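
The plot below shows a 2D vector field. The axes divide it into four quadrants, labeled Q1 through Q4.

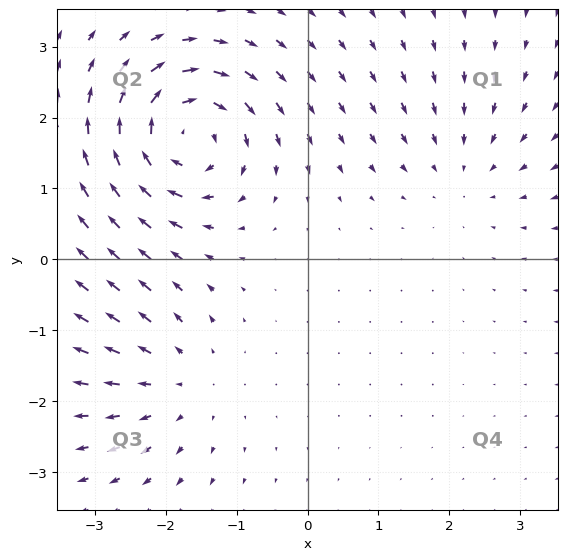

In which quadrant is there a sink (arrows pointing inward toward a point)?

The sink sits at approximately (2.2, 1.2), which lies in quadrant Q1. The divergence there is about -2, negative as expected for a sink.

Q1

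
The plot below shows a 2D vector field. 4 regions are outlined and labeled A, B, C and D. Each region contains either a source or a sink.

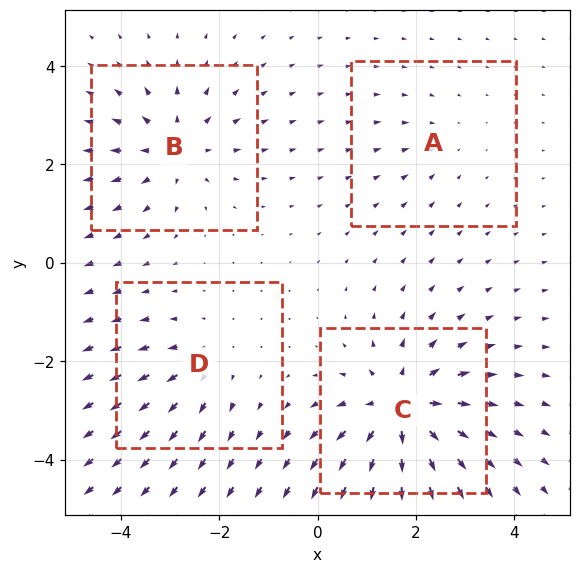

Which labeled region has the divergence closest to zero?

A

Divergence at each region's feature centre — A: about -2, B: about +5, C: about +7, D: about +3. Region A is closest to zero.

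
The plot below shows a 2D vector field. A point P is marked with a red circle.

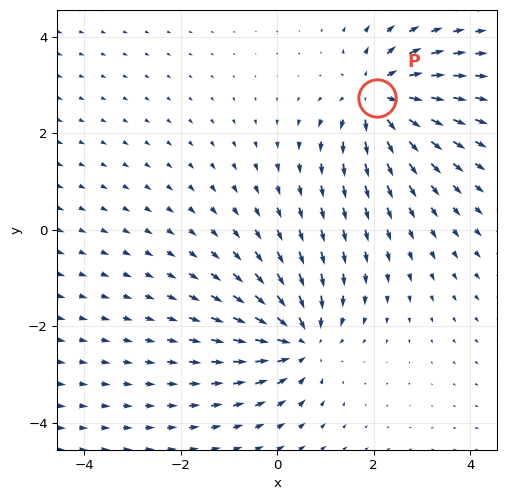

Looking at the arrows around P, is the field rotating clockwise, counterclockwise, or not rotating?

Near P at (2.1, 2.7) the arrows show no circulation. The curl there is ≈0.

not rotating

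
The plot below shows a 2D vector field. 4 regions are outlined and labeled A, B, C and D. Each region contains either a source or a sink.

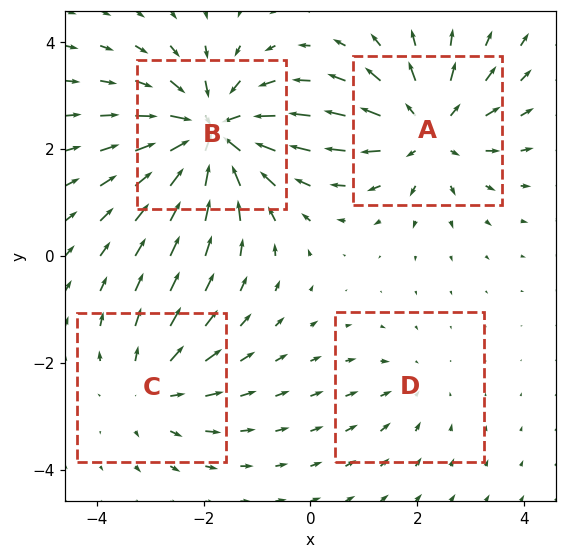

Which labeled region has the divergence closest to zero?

D

Divergence at each region's feature centre — A: about +5, B: about -7, C: about +3, D: about -2. Region D is closest to zero.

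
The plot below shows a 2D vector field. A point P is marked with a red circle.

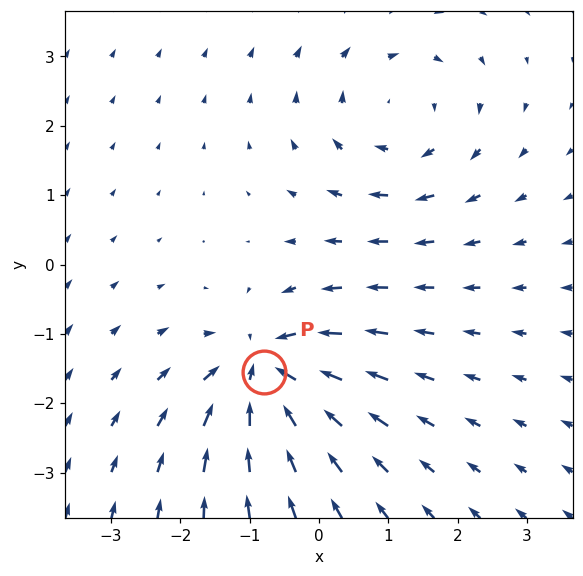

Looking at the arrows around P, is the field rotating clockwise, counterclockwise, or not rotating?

not rotating

Near P at (-0.8, -1.5) the arrows show no circulation. The curl there is ≈0.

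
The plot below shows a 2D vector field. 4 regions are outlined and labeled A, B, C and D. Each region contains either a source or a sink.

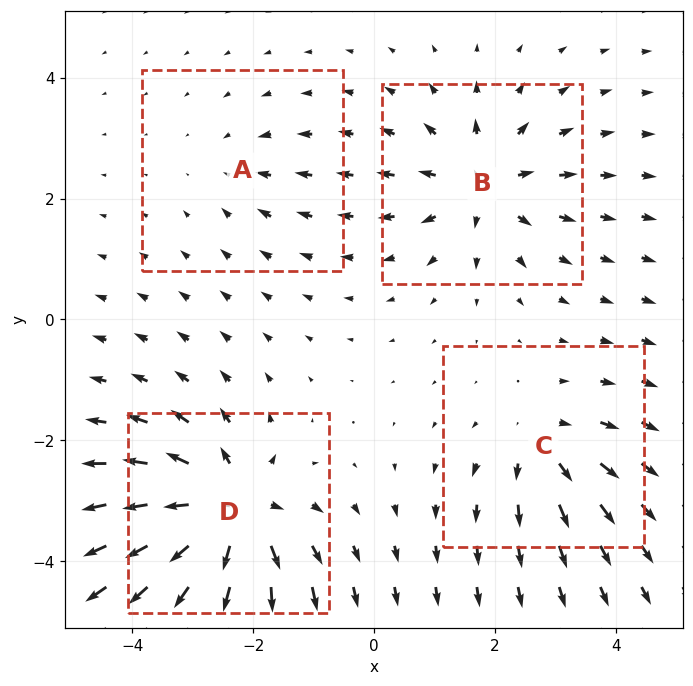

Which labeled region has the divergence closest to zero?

Divergence at each region's feature centre — A: about -2, B: about +5, C: about +4, D: about +8. Region A is closest to zero.

A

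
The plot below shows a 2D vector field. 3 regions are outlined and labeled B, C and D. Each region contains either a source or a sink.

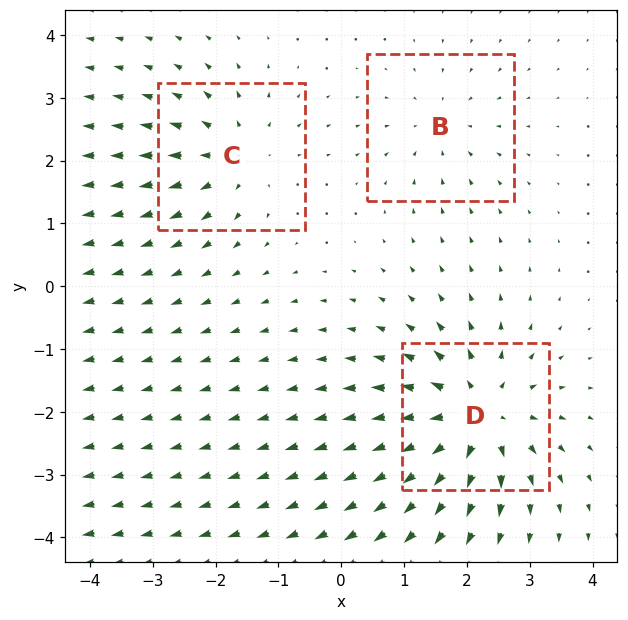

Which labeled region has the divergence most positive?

Divergence at each region's feature centre — B: about -2, C: about +4, D: about +6. Region D is most positive.

D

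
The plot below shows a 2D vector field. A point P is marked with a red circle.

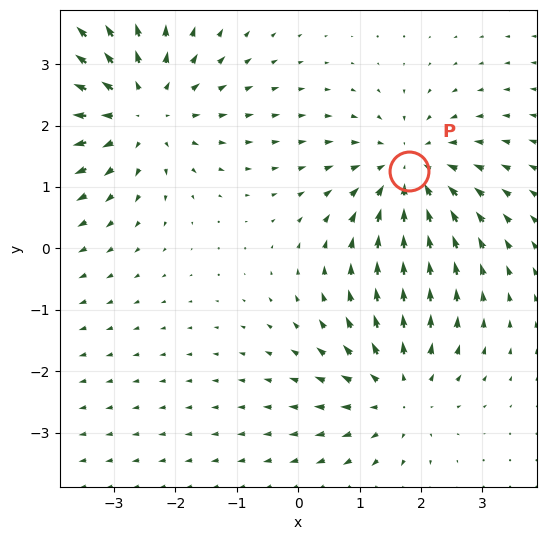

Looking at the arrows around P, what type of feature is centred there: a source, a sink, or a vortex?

At P (1.8, 1.3) the arrows converge inward. Divergence about -4, curl ≈0 — negative divergence with near-zero curl is a sink.

sink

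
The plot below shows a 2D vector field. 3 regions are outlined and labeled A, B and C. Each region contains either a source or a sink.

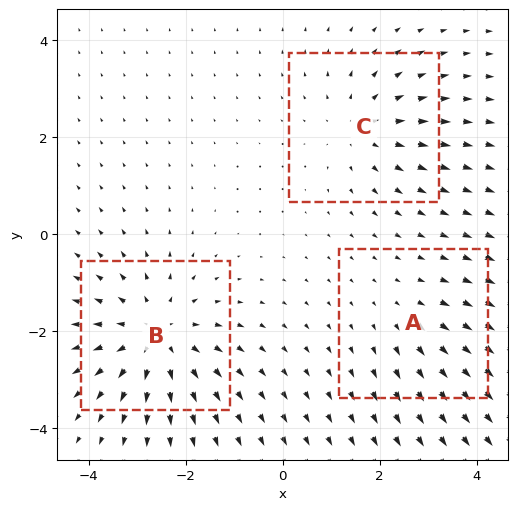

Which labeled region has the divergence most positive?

B

Divergence at each region's feature centre — A: about +2, B: about +4, C: about +3. Region B is most positive.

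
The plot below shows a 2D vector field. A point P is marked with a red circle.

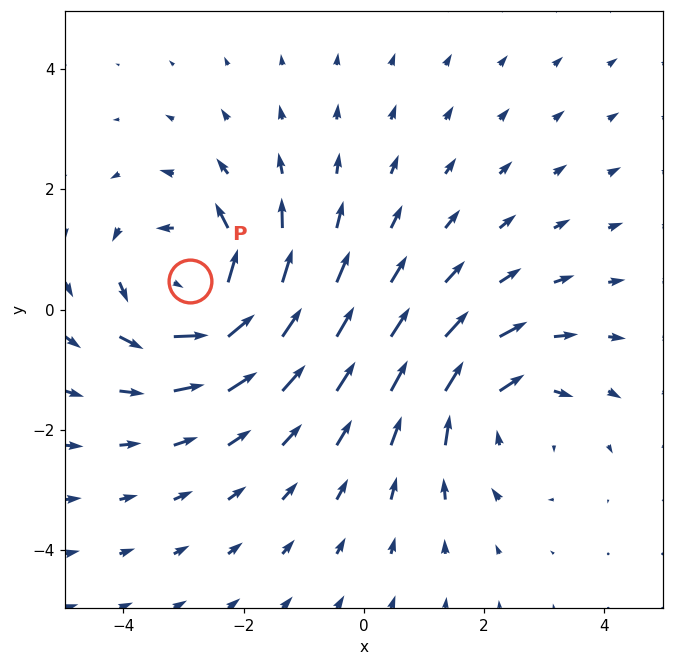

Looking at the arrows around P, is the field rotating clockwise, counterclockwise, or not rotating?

Near P at (-2.9, 0.5) the arrows circulate counterclockwise. The curl (z-component) there is about +4; positive curl means counterclockwise rotation.

counterclockwise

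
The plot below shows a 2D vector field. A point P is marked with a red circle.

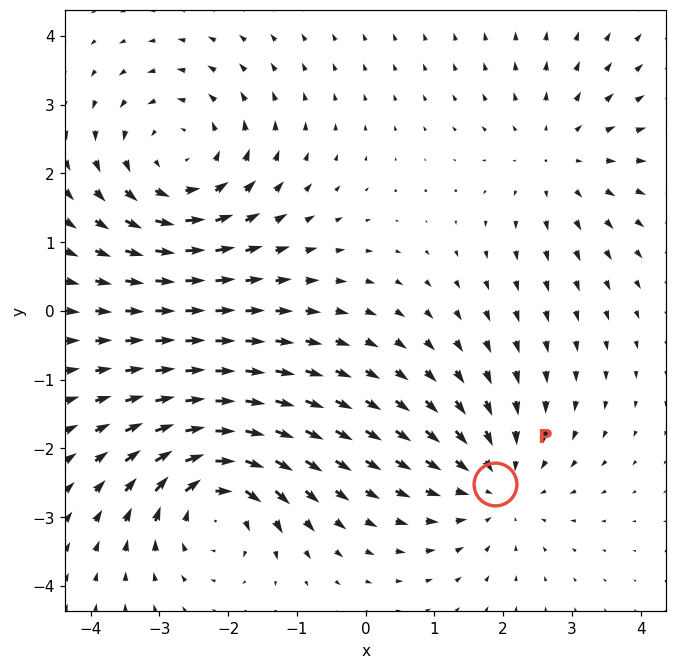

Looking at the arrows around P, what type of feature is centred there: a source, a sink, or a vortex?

sink

At P (1.9, -2.5) the arrows converge inward. Divergence about -4, curl ≈0 — negative divergence with near-zero curl is a sink.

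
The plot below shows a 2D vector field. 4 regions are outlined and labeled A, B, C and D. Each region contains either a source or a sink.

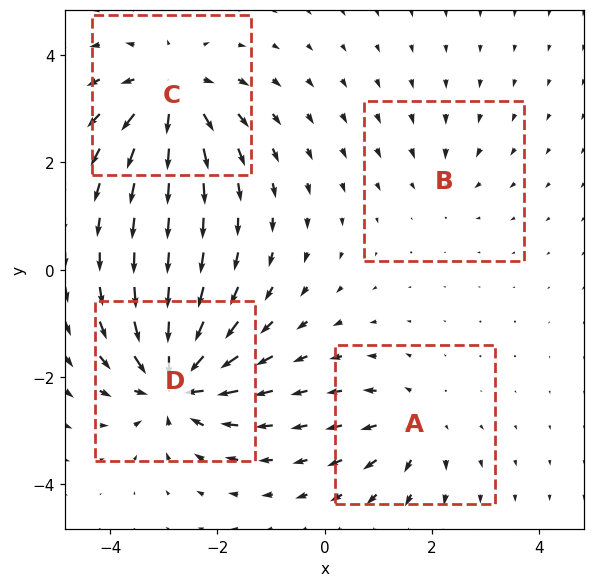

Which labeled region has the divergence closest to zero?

B

Divergence at each region's feature centre — A: about +4, B: about -2, C: about +6, D: about -8. Region B is closest to zero.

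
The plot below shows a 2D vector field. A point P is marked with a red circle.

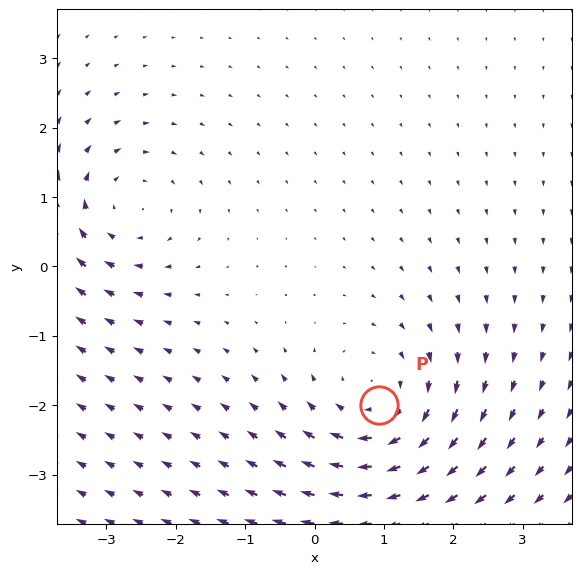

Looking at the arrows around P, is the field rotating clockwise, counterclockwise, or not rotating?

Near P at (0.9, -2.0) the arrows circulate clockwise. The curl (z-component) there is about -3; negative curl means clockwise rotation.

clockwise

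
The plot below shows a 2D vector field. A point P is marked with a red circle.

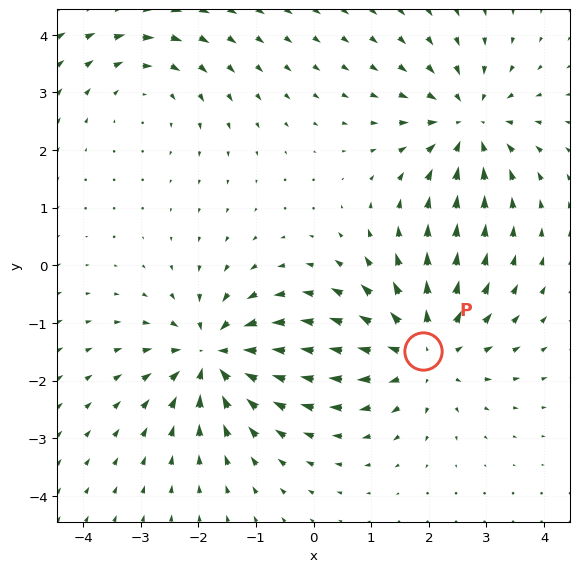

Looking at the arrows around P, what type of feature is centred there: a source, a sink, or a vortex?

At P (1.9, -1.5) the arrows spread outward. Divergence about +4, curl ≈0 — positive divergence with near-zero curl is a source.

source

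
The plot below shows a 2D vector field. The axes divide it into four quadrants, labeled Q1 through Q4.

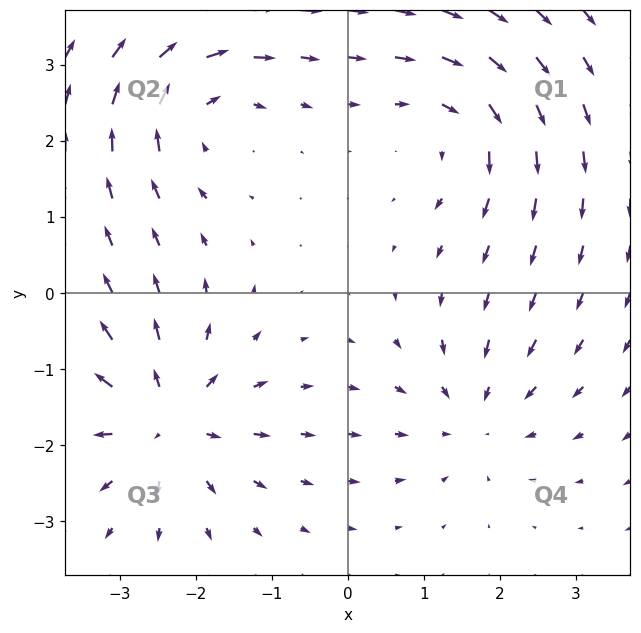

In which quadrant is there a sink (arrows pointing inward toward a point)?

The sink sits at approximately (1.7, -1.6), which lies in quadrant Q4. The divergence there is about -4, negative as expected for a sink.

Q4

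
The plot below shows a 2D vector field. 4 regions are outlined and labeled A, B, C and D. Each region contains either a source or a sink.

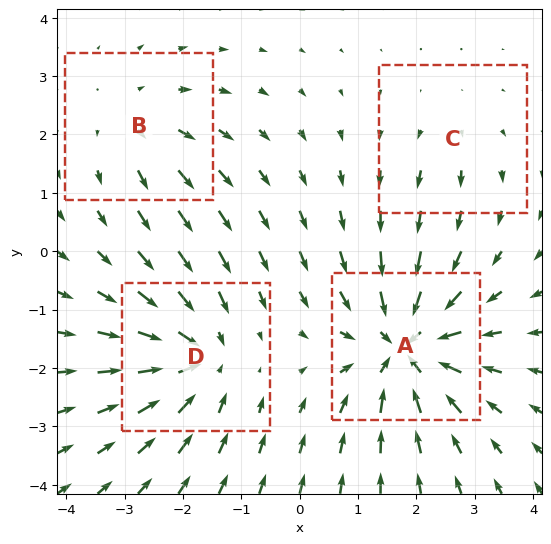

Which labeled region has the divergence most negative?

Divergence at each region's feature centre — A: about -7, B: about +3, C: about +2, D: about -5. Region A is most negative.

A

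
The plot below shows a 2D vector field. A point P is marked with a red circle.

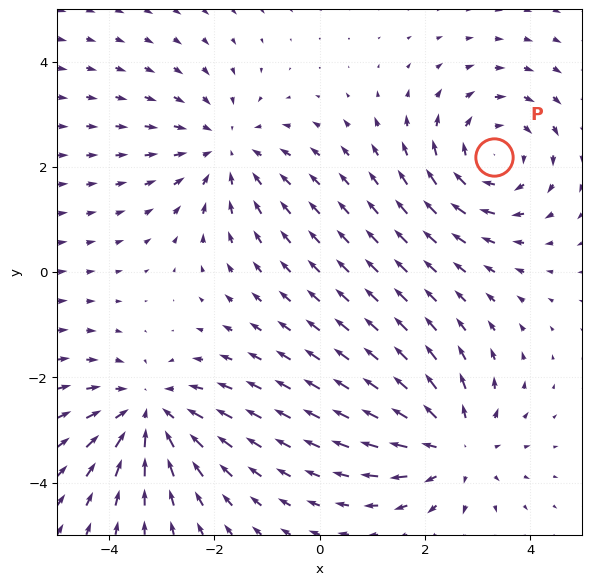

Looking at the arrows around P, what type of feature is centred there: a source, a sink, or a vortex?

vortex

At P (3.3, 2.2) the arrows circulate clockwise. Divergence ≈0, curl about -3 — near-zero divergence with nonzero curl is a vortex.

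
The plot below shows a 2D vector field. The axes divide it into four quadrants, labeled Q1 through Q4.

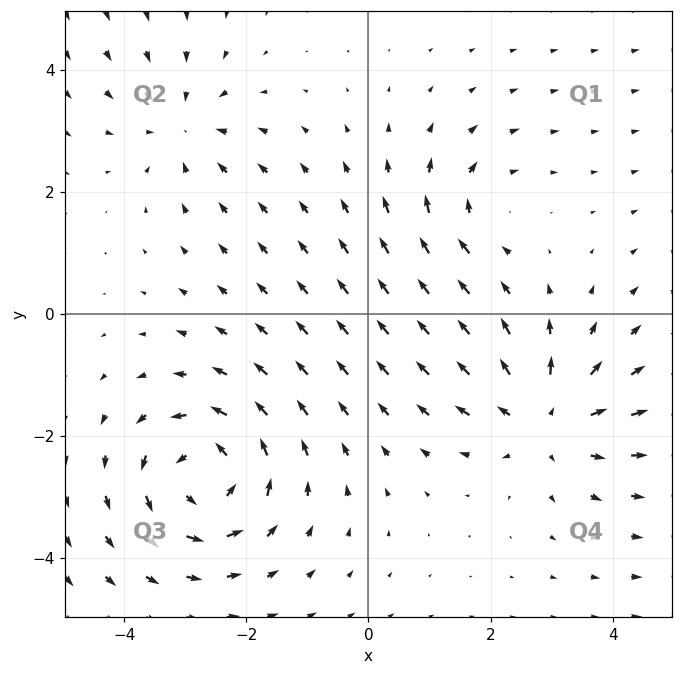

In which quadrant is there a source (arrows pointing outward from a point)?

Q4

The source sits at approximately (2.9, -1.7), which lies in quadrant Q4. The divergence there is about +5, positive as expected for a source.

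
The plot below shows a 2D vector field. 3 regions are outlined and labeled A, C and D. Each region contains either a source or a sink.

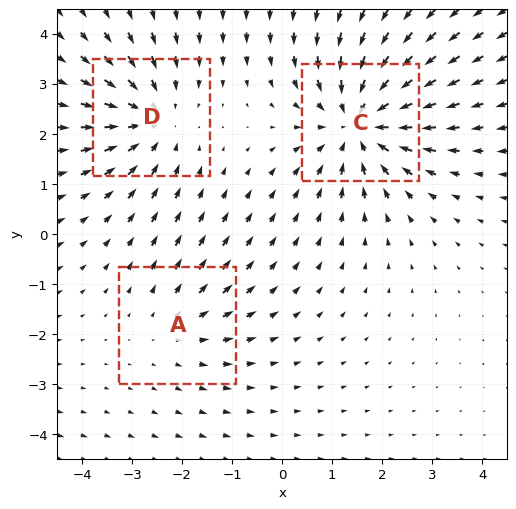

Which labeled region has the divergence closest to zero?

Divergence at each region's feature centre — A: about +2, C: about -4, D: about -3. Region A is closest to zero.

A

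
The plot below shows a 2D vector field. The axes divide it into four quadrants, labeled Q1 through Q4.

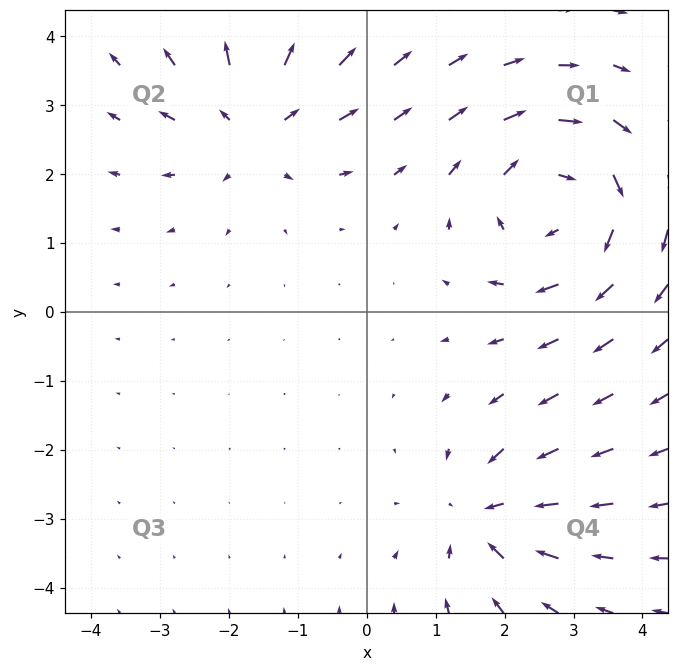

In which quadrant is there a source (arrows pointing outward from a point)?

Q2

The source sits at approximately (-1.6, 2.7), which lies in quadrant Q2. The divergence there is about +3, positive as expected for a source.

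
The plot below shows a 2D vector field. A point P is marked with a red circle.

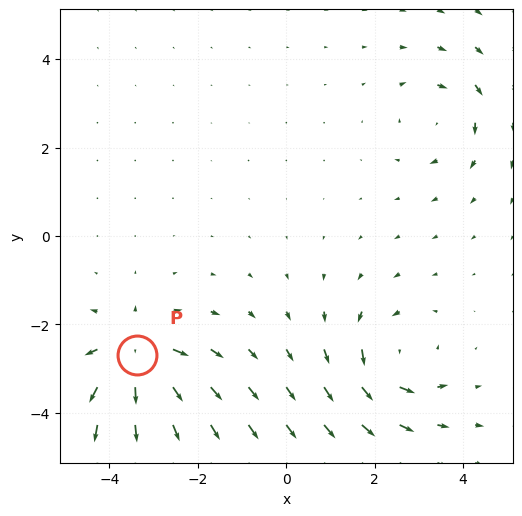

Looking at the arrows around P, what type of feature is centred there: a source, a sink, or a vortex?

At P (-3.4, -2.7) the arrows spread outward. Divergence about +5, curl ≈0 — positive divergence with near-zero curl is a source.

source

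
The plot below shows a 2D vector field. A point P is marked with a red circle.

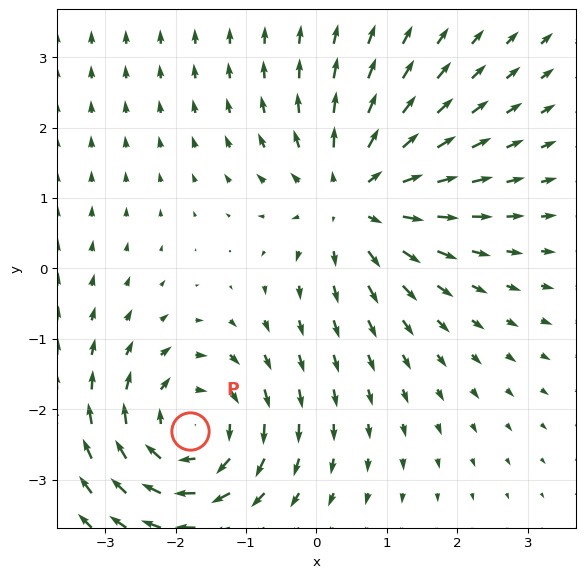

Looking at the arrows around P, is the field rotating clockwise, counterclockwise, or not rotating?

Near P at (-1.8, -2.3) the arrows circulate clockwise. The curl (z-component) there is about -4; negative curl means clockwise rotation.

clockwise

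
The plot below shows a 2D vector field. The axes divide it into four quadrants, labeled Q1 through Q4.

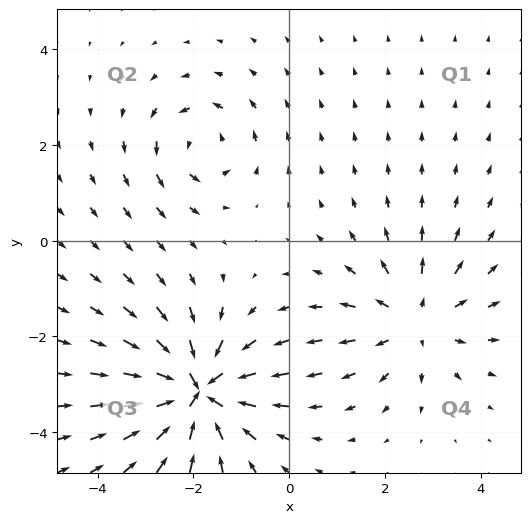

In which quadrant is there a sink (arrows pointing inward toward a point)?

The sink sits at approximately (-1.9, -3.2), which lies in quadrant Q3. The divergence there is about -7, negative as expected for a sink.

Q3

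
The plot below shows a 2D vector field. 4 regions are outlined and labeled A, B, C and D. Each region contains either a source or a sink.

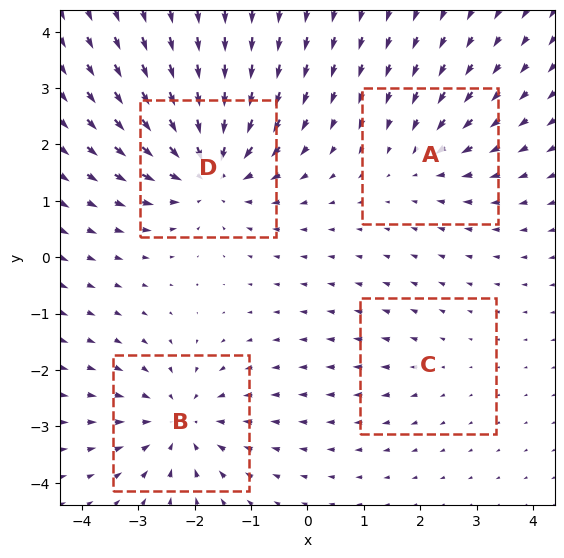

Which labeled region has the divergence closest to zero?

Divergence at each region's feature centre — A: about -3, B: about -5, C: about +2, D: about -7. Region C is closest to zero.

C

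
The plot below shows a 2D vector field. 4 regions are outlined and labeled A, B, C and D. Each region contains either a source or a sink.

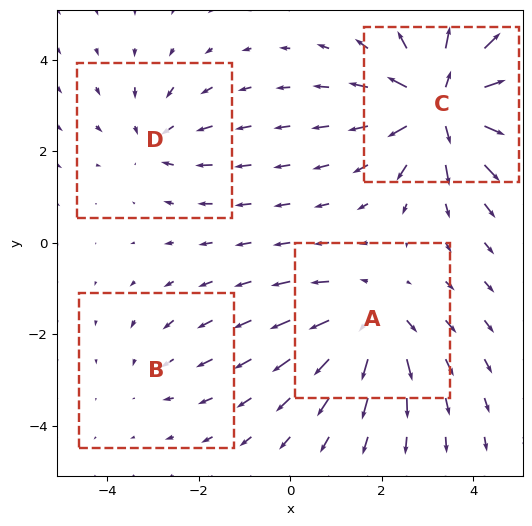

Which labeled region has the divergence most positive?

C

Divergence at each region's feature centre — A: about +5, B: about -2, C: about +8, D: about -3. Region C is most positive.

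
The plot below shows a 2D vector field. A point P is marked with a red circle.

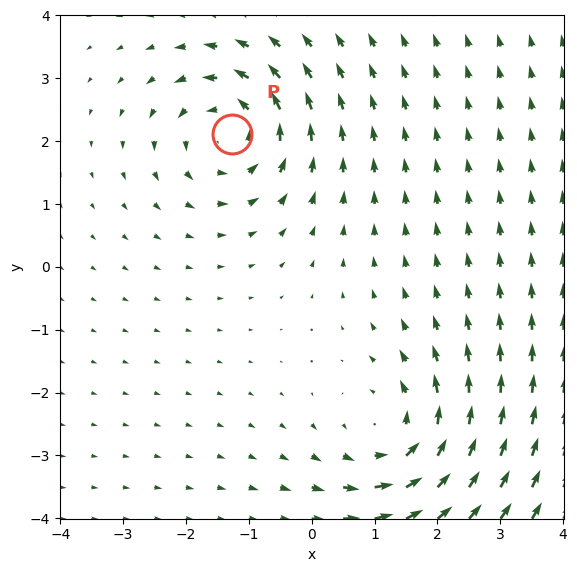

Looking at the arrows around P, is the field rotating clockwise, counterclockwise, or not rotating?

counterclockwise

Near P at (-1.3, 2.1) the arrows circulate counterclockwise. The curl (z-component) there is about +5; positive curl means counterclockwise rotation.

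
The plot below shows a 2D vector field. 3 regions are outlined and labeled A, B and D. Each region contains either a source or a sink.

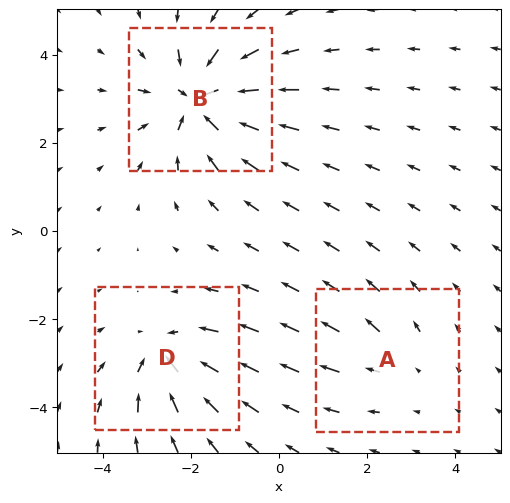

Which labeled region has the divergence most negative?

Divergence at each region's feature centre — A: about +2, B: about -5, D: about -3. Region B is most negative.

B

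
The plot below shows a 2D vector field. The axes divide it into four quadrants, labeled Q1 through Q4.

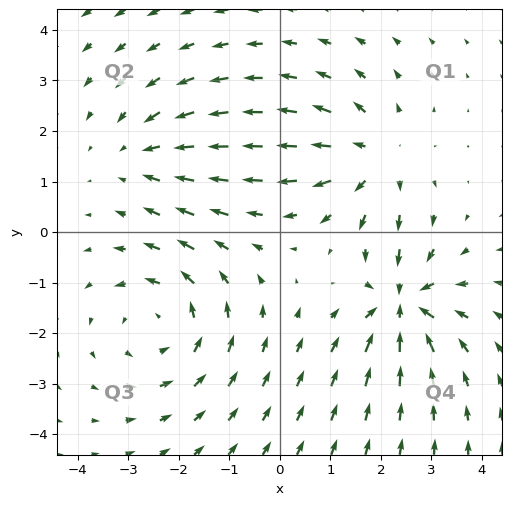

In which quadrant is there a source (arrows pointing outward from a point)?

The source sits at approximately (1.9, 1.4), which lies in quadrant Q1. The divergence there is about +4, positive as expected for a source.

Q1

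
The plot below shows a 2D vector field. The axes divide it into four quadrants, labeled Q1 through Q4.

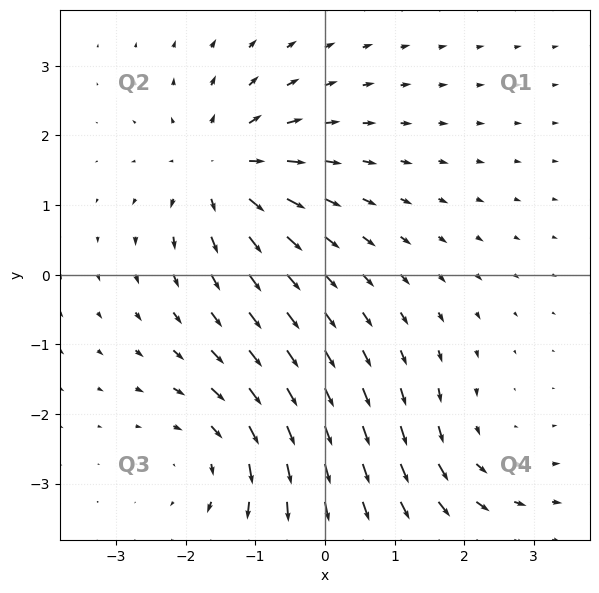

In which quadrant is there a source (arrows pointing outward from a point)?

Q2

The source sits at approximately (-1.5, 1.5), which lies in quadrant Q2. The divergence there is about +6, positive as expected for a source.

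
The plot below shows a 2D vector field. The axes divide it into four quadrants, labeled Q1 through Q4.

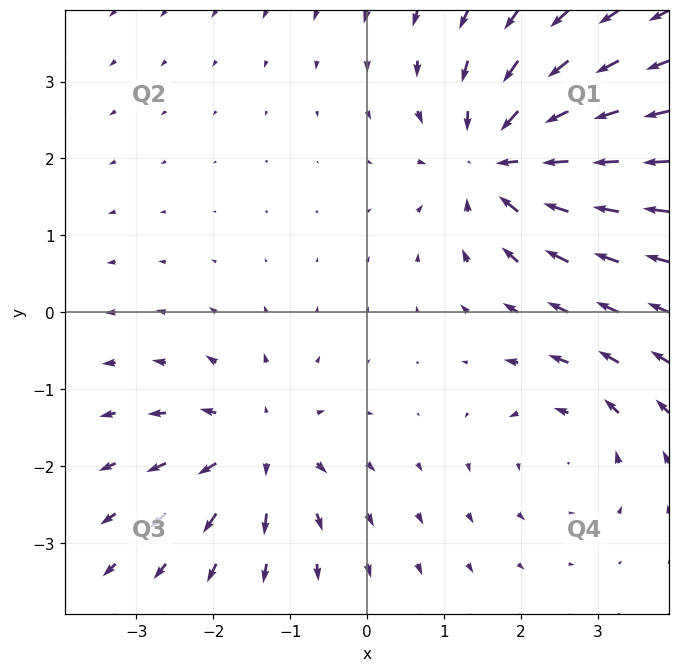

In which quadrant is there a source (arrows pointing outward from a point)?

The source sits at approximately (-1.4, -1.8), which lies in quadrant Q3. The divergence there is about +4, positive as expected for a source.

Q3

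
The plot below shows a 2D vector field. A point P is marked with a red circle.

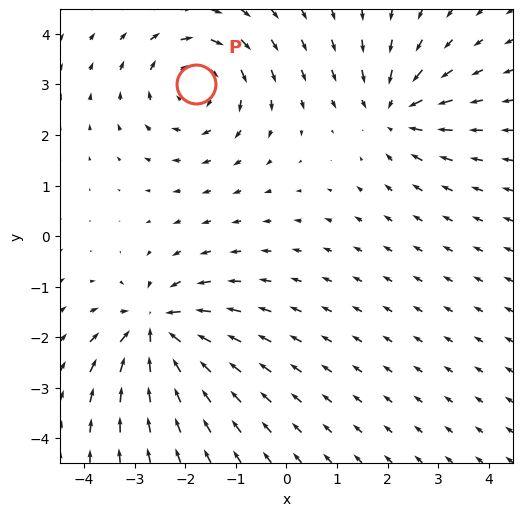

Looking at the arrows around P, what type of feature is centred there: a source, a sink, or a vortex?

vortex

At P (-1.8, 3.0) the arrows circulate clockwise. Divergence ≈0, curl about -5 — near-zero divergence with nonzero curl is a vortex.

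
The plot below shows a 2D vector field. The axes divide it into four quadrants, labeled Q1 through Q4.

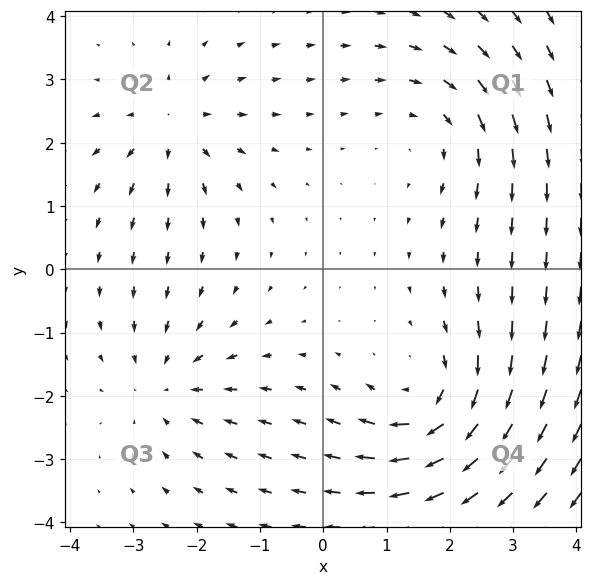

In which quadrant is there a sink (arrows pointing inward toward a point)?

The sink sits at approximately (-2.5, -1.8), which lies in quadrant Q3. The divergence there is about -3, negative as expected for a sink.

Q3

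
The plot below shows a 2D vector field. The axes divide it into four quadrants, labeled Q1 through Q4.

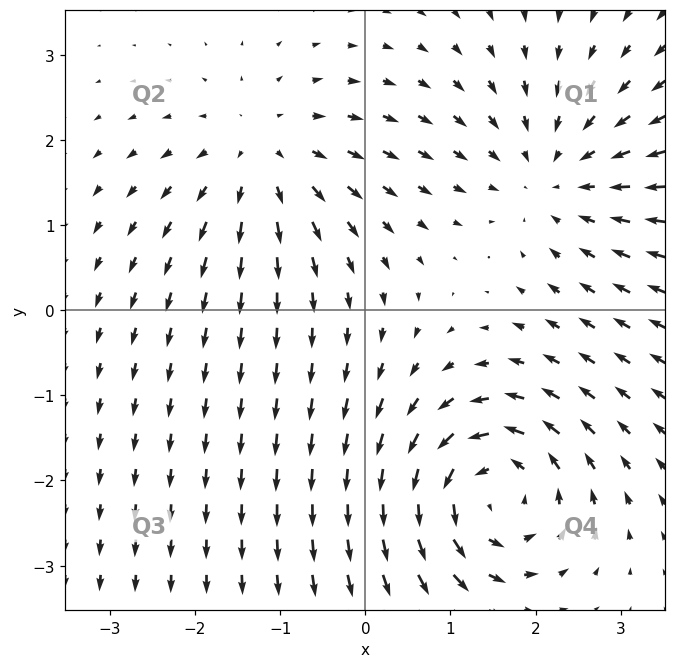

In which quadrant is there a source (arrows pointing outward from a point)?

The source sits at approximately (-1.2, 1.8), which lies in quadrant Q2. The divergence there is about +3, positive as expected for a source.

Q2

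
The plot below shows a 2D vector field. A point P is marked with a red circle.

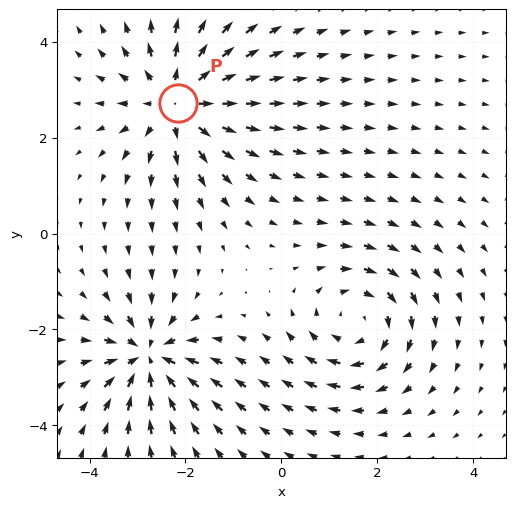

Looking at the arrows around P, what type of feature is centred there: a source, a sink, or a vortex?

source

At P (-2.2, 2.7) the arrows spread outward. Divergence about +5, curl ≈0 — positive divergence with near-zero curl is a source.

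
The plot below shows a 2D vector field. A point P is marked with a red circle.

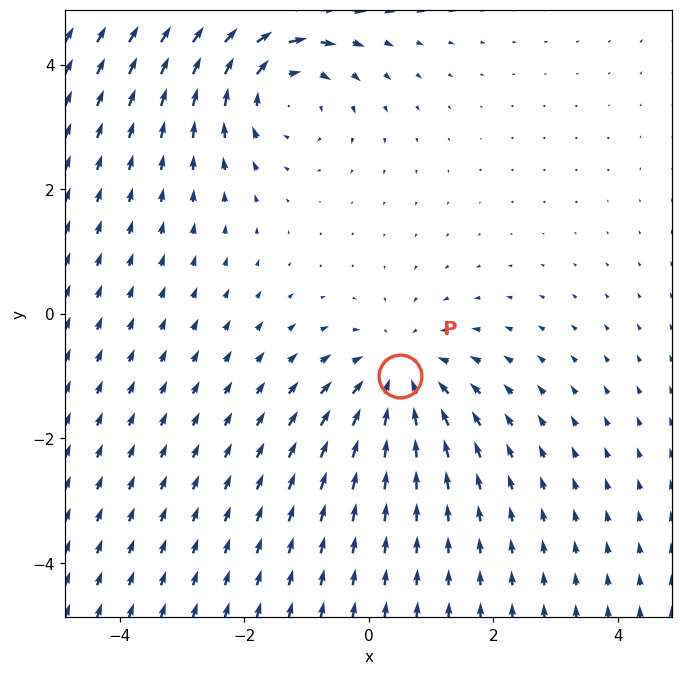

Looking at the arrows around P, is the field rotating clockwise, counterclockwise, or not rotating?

not rotating

Near P at (0.5, -1.0) the arrows show no circulation. The curl there is ≈0.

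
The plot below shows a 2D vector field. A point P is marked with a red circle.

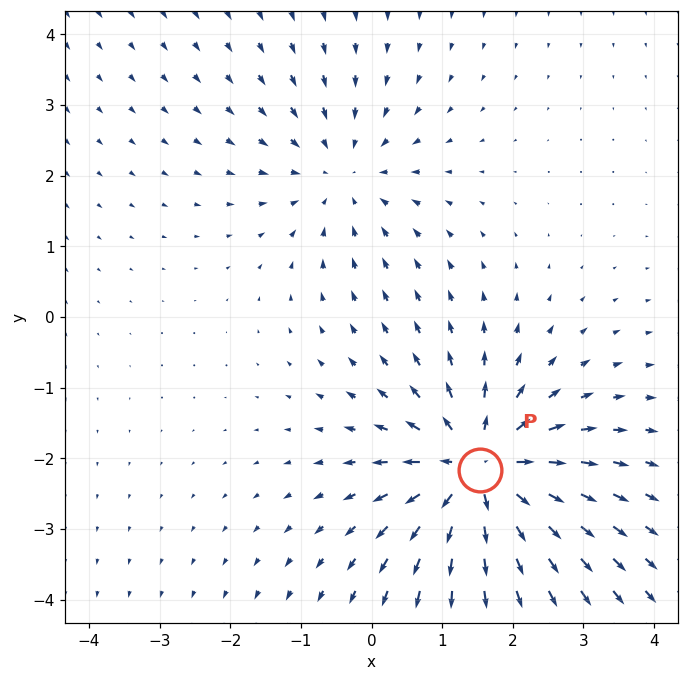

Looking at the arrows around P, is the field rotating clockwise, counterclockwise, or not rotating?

Near P at (1.5, -2.2) the arrows show no circulation. The curl there is ≈0.

not rotating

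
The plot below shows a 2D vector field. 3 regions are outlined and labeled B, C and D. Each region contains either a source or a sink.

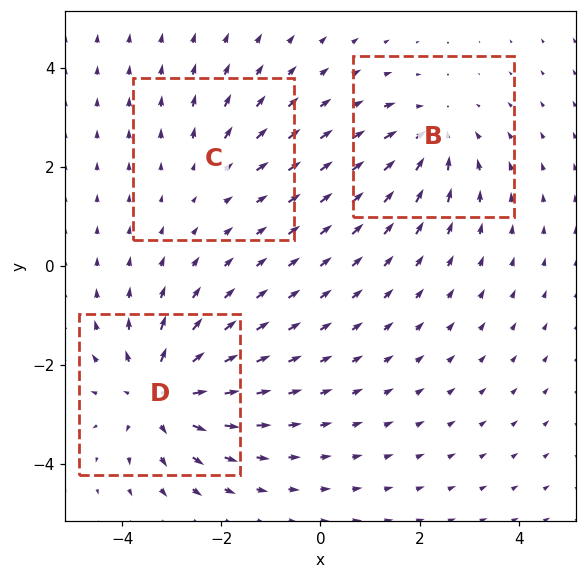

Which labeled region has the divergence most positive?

Divergence at each region's feature centre — B: about -3, C: about +2, D: about +5. Region D is most positive.

D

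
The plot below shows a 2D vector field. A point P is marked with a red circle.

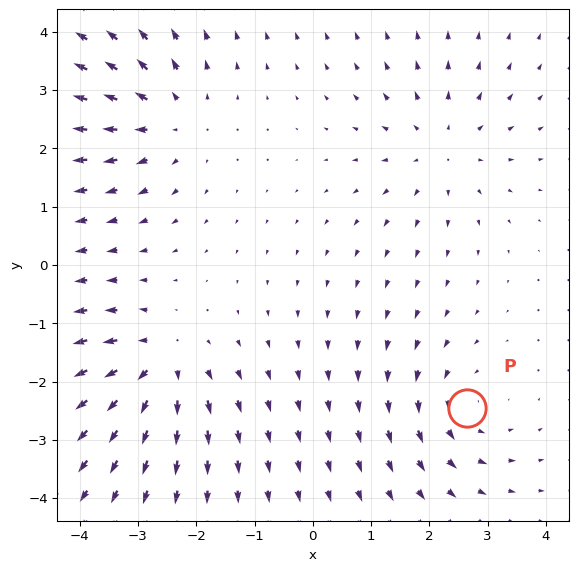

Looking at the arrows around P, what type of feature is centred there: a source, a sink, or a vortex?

At P (2.7, -2.5) the arrows circulate counterclockwise. Divergence ≈0, curl about +4 — near-zero divergence with nonzero curl is a vortex.

vortex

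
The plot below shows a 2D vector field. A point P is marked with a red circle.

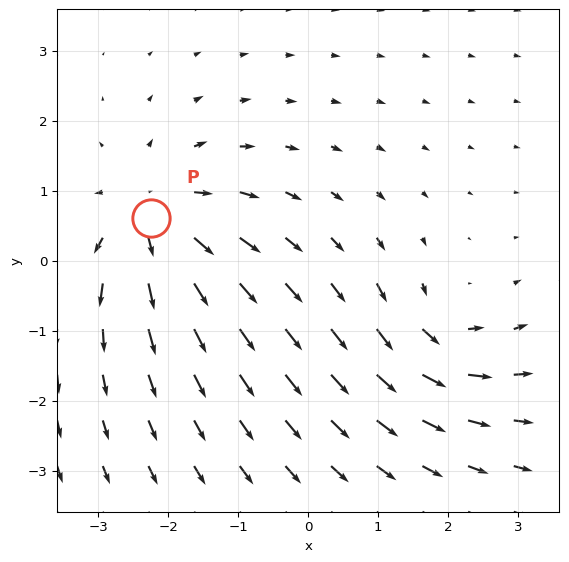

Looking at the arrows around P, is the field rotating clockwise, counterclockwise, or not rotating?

not rotating

Near P at (-2.2, 0.6) the arrows show no circulation. The curl there is ≈0.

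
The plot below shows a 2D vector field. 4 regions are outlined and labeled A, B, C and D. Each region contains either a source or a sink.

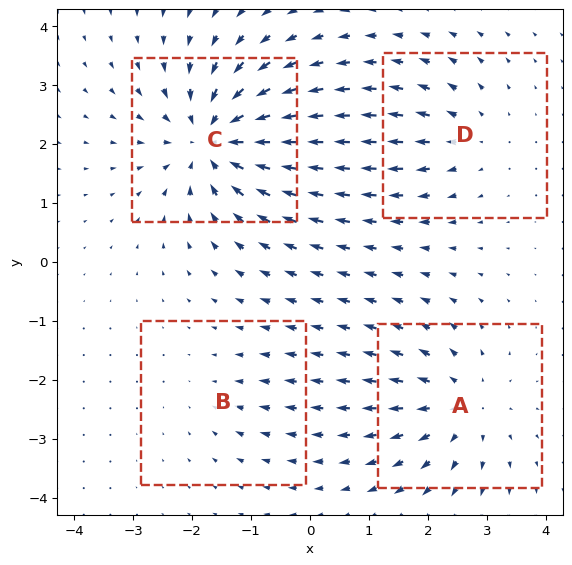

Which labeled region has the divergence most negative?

C

Divergence at each region's feature centre — A: about +5, B: about -2, C: about -7, D: about +3. Region C is most negative.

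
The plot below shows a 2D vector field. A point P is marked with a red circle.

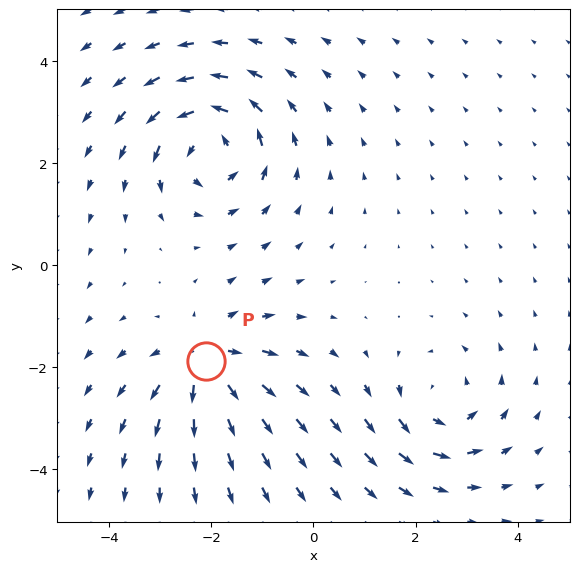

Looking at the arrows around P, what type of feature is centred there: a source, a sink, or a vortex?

source

At P (-2.1, -1.9) the arrows spread outward. Divergence about +4, curl ≈0 — positive divergence with near-zero curl is a source.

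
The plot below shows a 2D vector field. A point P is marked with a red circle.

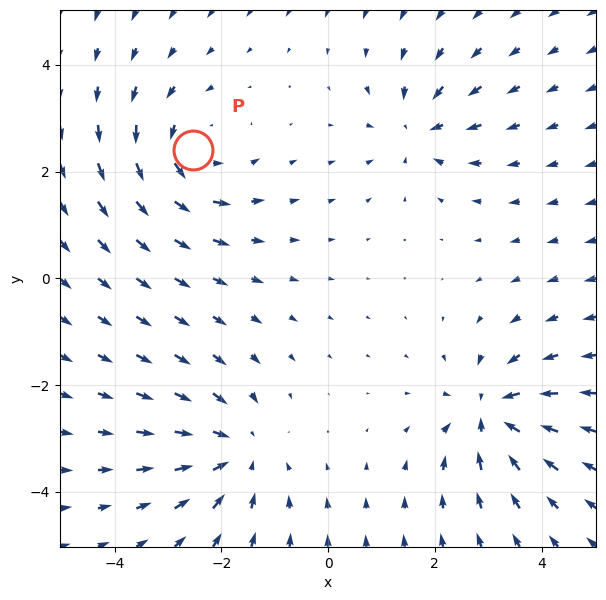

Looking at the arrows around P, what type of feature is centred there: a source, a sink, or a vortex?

At P (-2.5, 2.4) the arrows circulate counterclockwise. Divergence ≈0, curl about +4 — near-zero divergence with nonzero curl is a vortex.

vortex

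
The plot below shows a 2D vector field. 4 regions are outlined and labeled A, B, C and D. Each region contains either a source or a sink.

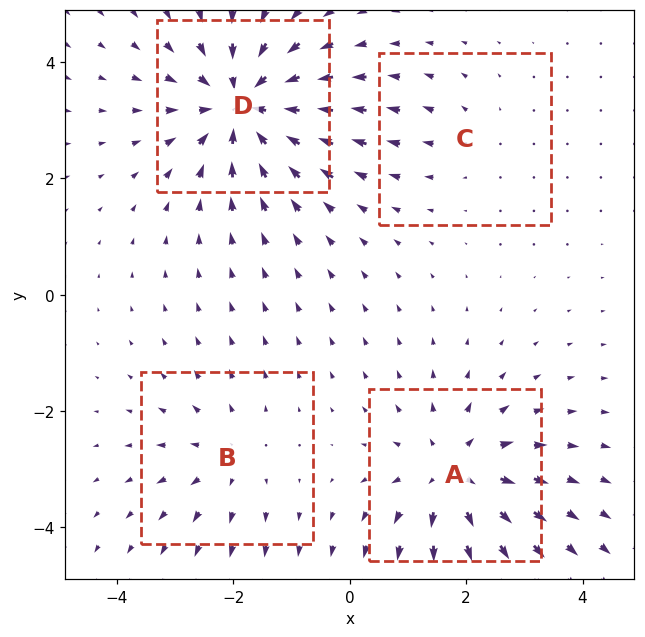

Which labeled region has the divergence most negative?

Divergence at each region's feature centre — A: about +5, B: about +3, C: about +2, D: about -7. Region D is most negative.

D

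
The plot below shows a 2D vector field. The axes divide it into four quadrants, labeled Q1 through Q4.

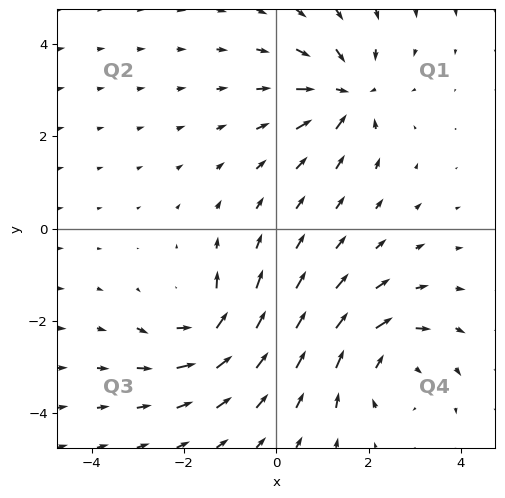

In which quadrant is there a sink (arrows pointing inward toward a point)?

Q1

The sink sits at approximately (1.5, 2.9), which lies in quadrant Q1. The divergence there is about -6, negative as expected for a sink.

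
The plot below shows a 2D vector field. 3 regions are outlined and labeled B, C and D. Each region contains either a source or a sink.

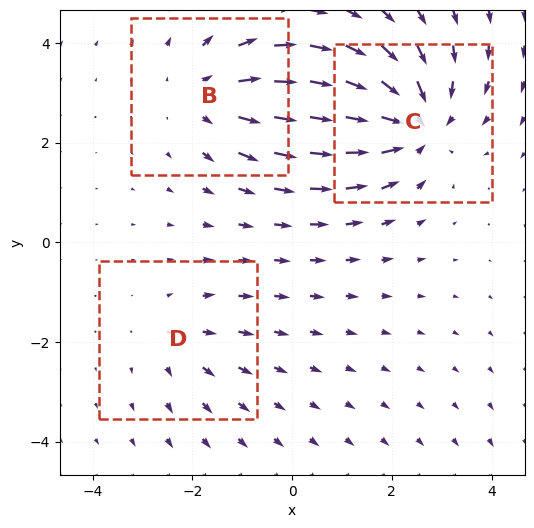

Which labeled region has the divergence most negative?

Divergence at each region's feature centre — B: about +3, C: about -4, D: about +2. Region C is most negative.

C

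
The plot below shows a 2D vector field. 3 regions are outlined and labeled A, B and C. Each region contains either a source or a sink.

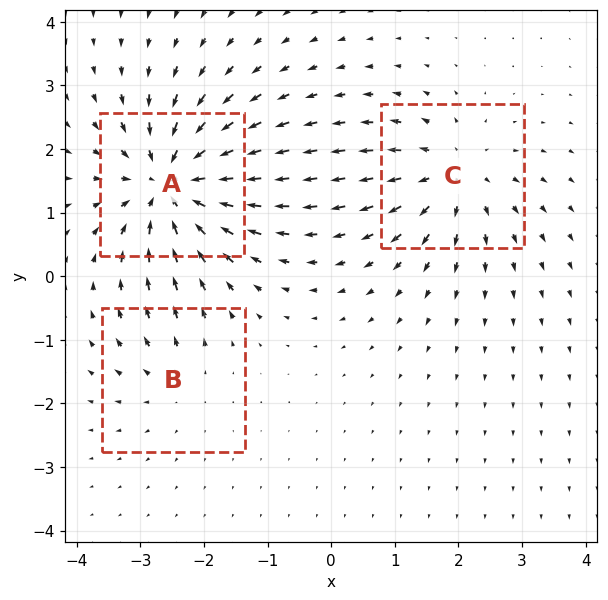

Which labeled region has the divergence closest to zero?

Divergence at each region's feature centre — A: about -6, B: about +2, C: about +4. Region B is closest to zero.

B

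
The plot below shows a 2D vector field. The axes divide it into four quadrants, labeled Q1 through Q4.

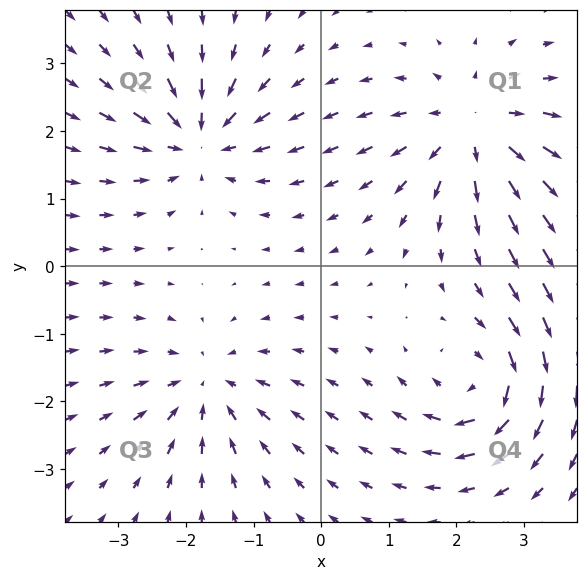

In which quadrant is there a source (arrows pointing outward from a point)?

Q1

The source sits at approximately (2.3, 2.0), which lies in quadrant Q1. The divergence there is about +4, positive as expected for a source.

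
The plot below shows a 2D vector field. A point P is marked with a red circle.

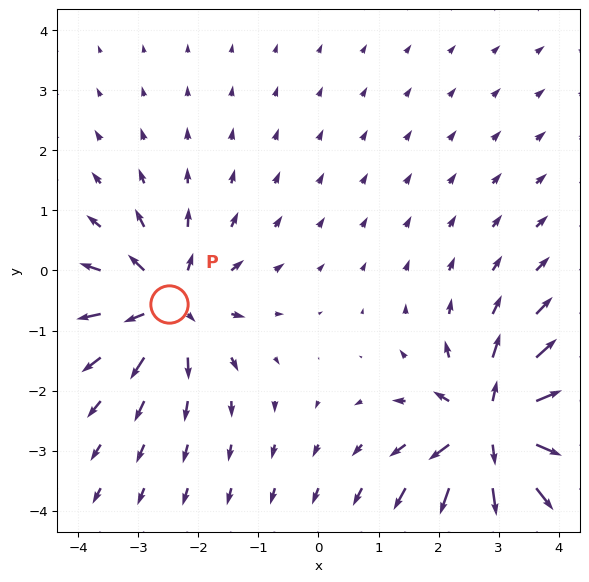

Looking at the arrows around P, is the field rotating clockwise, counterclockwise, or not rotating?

Near P at (-2.5, -0.6) the arrows show no circulation. The curl there is ≈0.

not rotating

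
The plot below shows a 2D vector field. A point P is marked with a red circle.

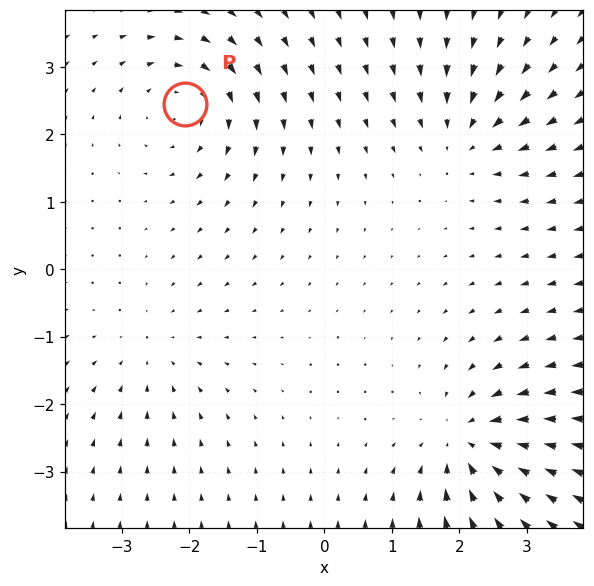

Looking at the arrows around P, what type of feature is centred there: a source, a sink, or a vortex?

vortex

At P (-2.1, 2.4) the arrows circulate clockwise. Divergence ≈0, curl about -4 — near-zero divergence with nonzero curl is a vortex.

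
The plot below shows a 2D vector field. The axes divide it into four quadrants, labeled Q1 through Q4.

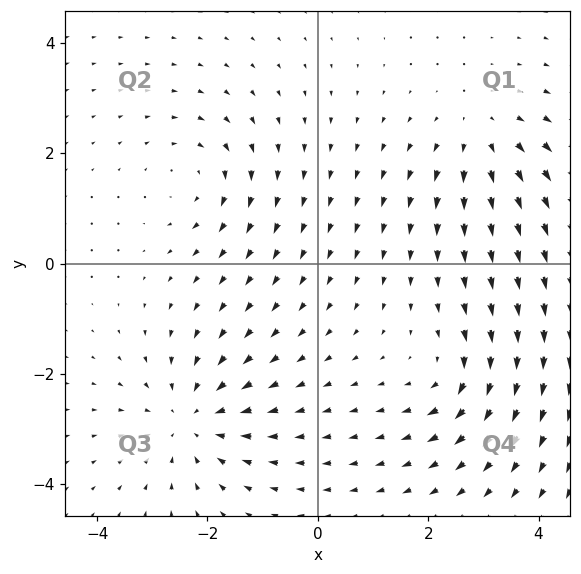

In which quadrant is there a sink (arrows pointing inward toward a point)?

Q3

The sink sits at approximately (-2.3, -2.8), which lies in quadrant Q3. The divergence there is about -4, negative as expected for a sink.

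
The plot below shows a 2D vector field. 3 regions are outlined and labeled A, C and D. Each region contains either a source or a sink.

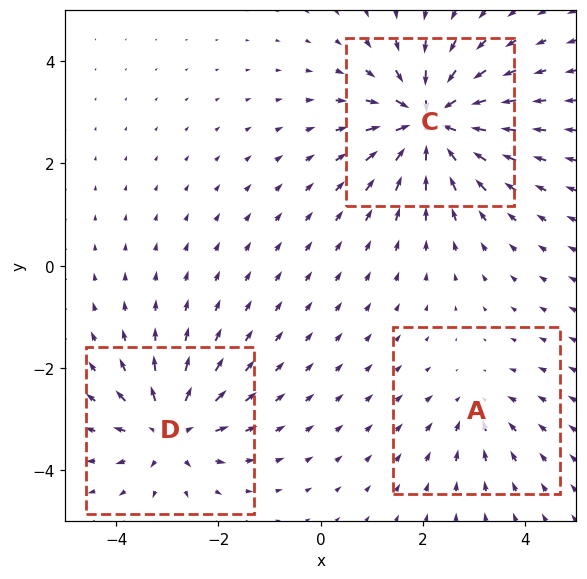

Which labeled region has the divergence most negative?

C

Divergence at each region's feature centre — A: about -2, C: about -6, D: about +4. Region C is most negative.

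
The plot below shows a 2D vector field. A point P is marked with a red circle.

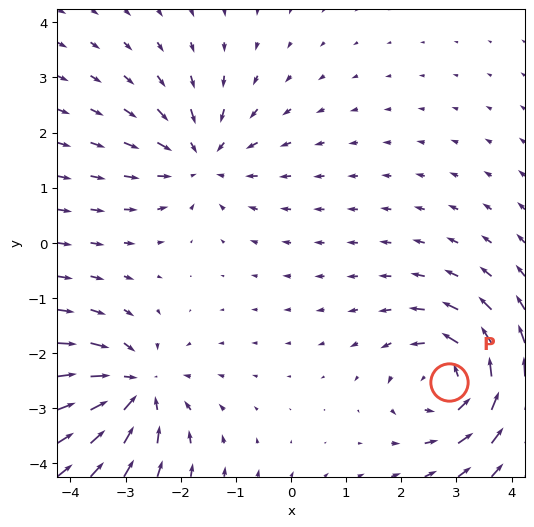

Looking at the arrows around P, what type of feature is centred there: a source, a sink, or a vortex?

At P (2.9, -2.5) the arrows circulate counterclockwise. Divergence ≈0, curl about +4 — near-zero divergence with nonzero curl is a vortex.

vortex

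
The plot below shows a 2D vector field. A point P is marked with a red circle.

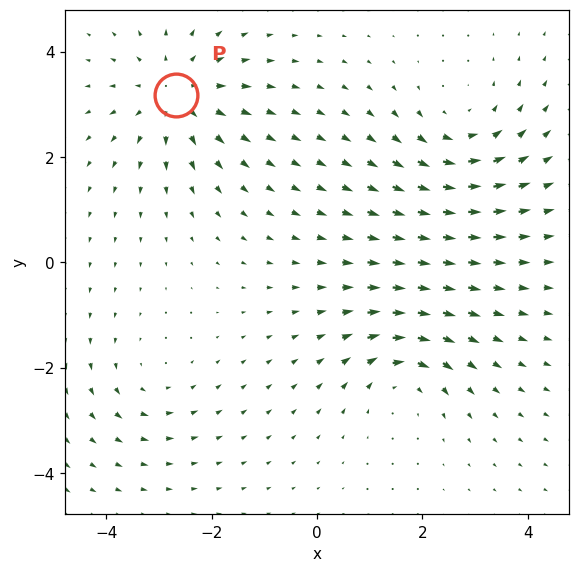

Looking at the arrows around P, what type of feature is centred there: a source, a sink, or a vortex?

At P (-2.7, 3.2) the arrows spread outward. Divergence about +4, curl ≈0 — positive divergence with near-zero curl is a source.

source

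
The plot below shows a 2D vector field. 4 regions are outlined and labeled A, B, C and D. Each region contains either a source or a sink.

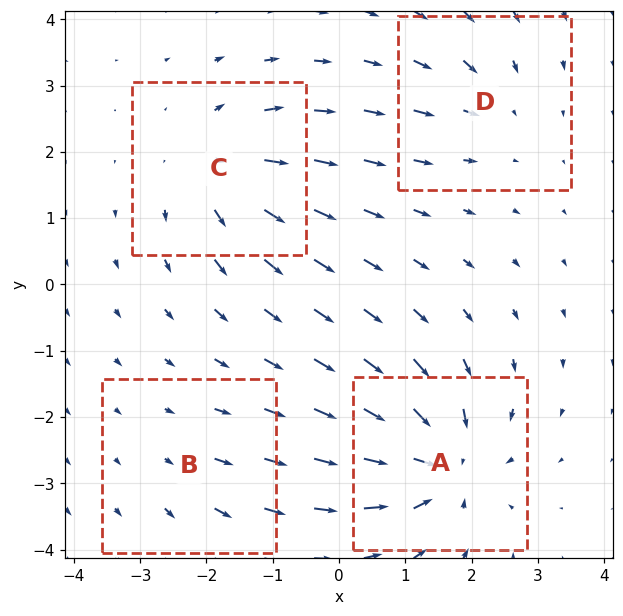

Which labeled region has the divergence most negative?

Divergence at each region's feature centre — A: about -8, B: about +2, C: about +6, D: about -4. Region A is most negative.

A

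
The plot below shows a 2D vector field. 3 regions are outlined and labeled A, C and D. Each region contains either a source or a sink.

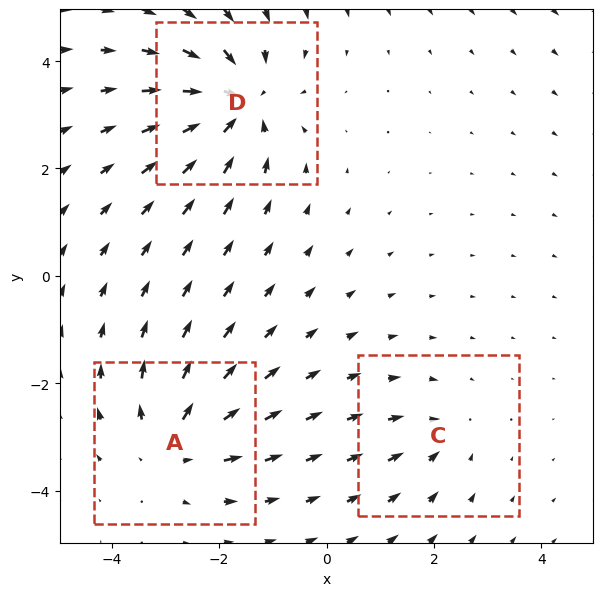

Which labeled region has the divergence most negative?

D

Divergence at each region's feature centre — A: about +4, C: about -2, D: about -5. Region D is most negative.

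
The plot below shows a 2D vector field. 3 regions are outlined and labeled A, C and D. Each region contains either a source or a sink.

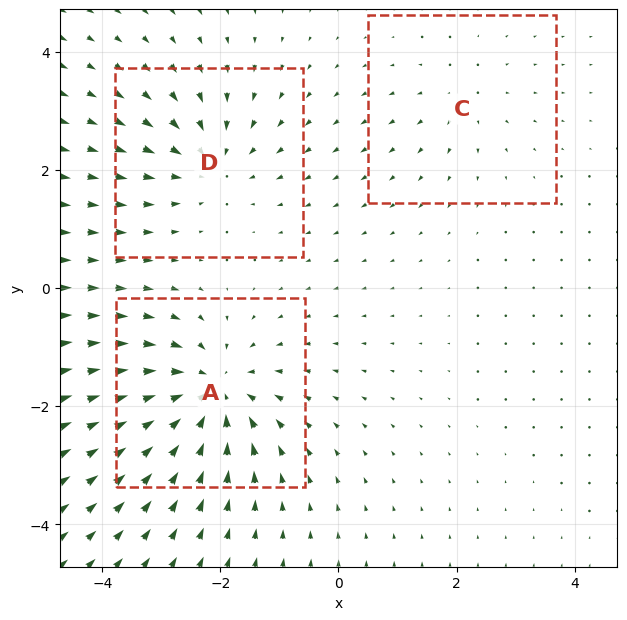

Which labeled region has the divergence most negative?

A

Divergence at each region's feature centre — A: about -5, C: about +2, D: about -3. Region A is most negative.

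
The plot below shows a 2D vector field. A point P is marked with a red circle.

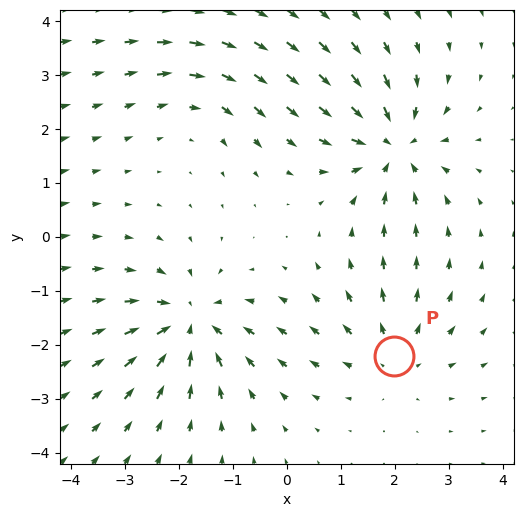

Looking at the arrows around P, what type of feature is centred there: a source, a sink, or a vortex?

At P (2.0, -2.2) the arrows spread outward. Divergence about +3, curl ≈0 — positive divergence with near-zero curl is a source.

source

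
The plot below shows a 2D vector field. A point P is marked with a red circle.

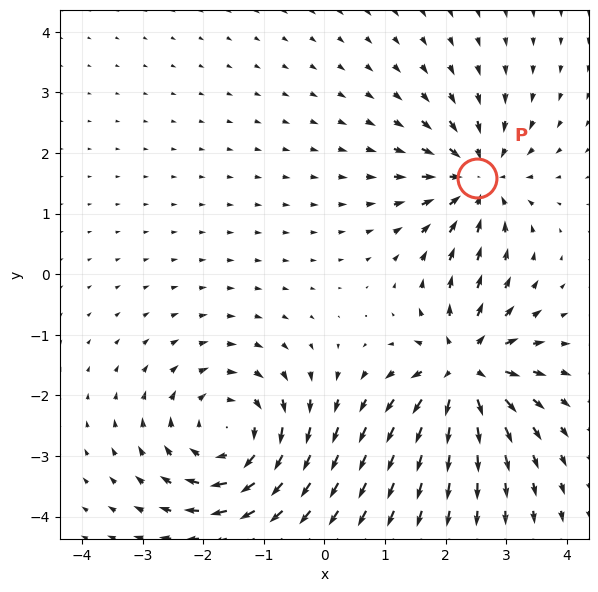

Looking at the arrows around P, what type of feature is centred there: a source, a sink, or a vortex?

sink

At P (2.5, 1.6) the arrows converge inward. Divergence about -4, curl ≈0 — negative divergence with near-zero curl is a sink.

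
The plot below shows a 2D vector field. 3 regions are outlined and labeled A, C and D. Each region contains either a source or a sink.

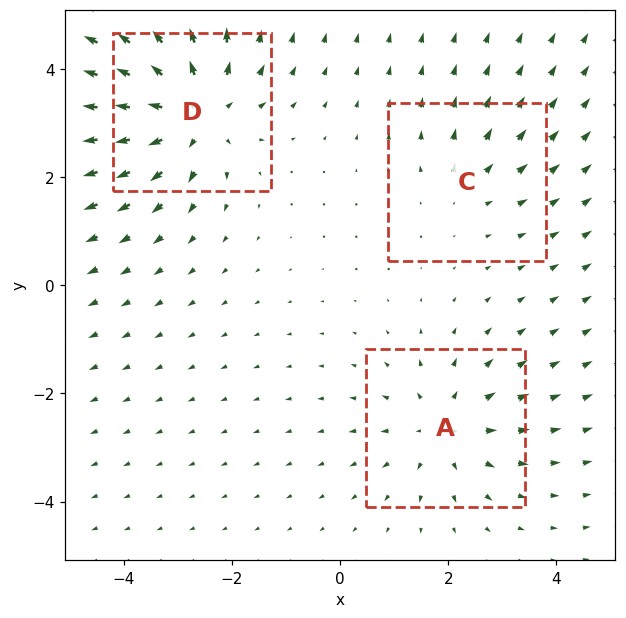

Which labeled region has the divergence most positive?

D

Divergence at each region's feature centre — A: about +3, C: about +2, D: about +5. Region D is most positive.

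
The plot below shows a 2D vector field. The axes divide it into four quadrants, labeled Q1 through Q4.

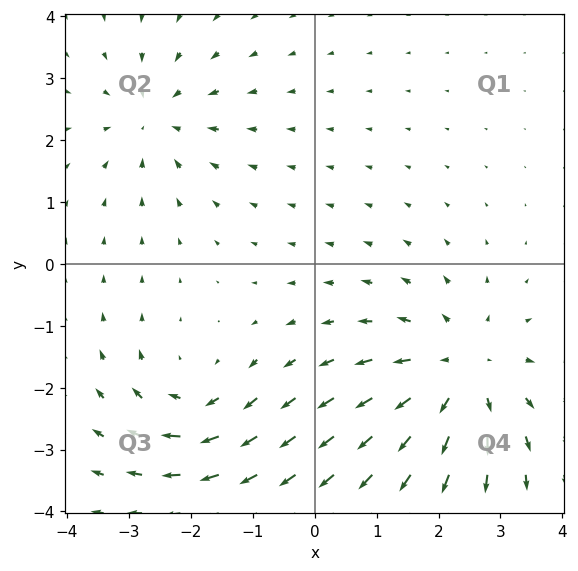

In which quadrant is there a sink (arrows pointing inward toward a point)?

Q2

The sink sits at approximately (-2.6, 2.4), which lies in quadrant Q2. The divergence there is about -3, negative as expected for a sink.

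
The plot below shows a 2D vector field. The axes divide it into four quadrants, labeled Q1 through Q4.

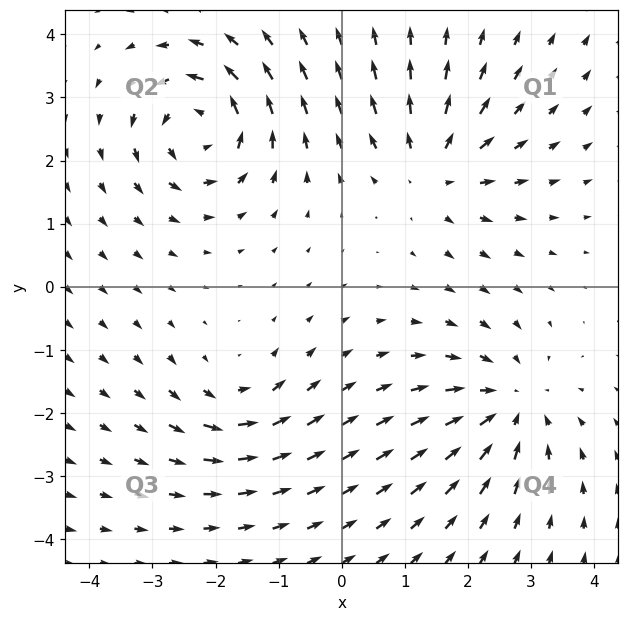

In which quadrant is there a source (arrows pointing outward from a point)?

Q1

The source sits at approximately (1.5, 1.9), which lies in quadrant Q1. The divergence there is about +4, positive as expected for a source.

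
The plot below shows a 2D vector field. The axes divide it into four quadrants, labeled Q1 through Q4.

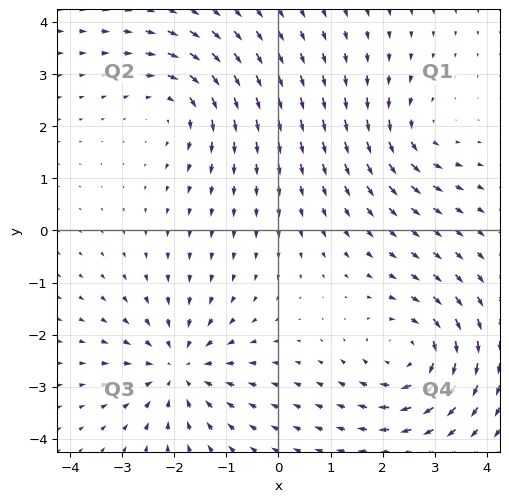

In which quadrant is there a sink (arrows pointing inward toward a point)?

The sink sits at approximately (-1.9, -2.6), which lies in quadrant Q3. The divergence there is about -5, negative as expected for a sink.

Q3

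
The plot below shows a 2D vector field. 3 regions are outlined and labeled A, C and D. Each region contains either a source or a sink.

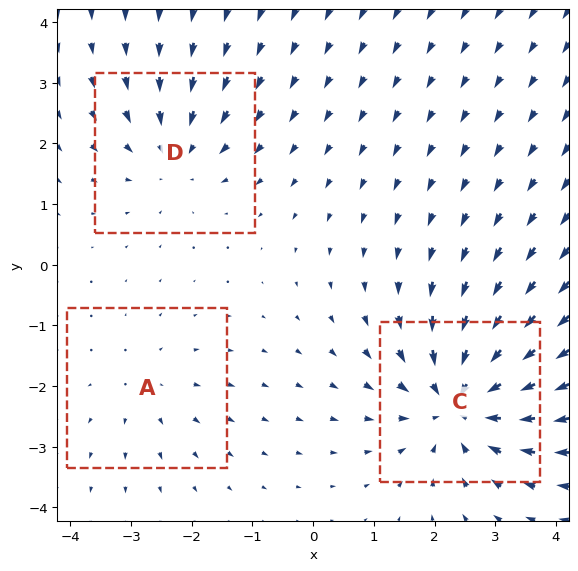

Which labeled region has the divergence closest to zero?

A

Divergence at each region's feature centre — A: about +2, C: about -5, D: about -3. Region A is closest to zero.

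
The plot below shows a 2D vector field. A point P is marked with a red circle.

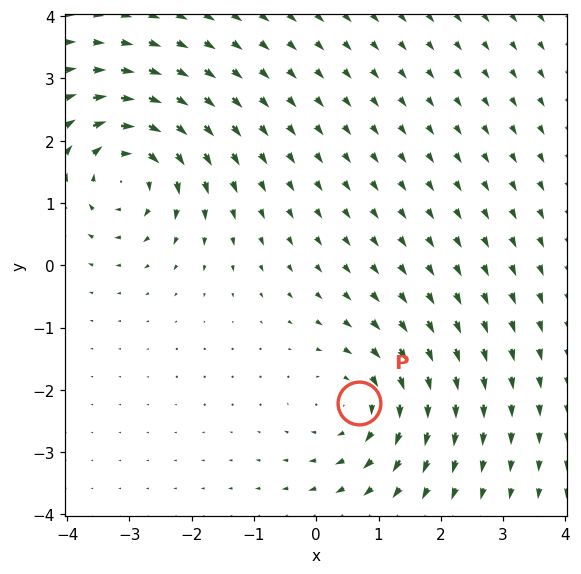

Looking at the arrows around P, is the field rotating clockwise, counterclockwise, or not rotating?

clockwise

Near P at (0.7, -2.2) the arrows circulate clockwise. The curl (z-component) there is about -4; negative curl means clockwise rotation.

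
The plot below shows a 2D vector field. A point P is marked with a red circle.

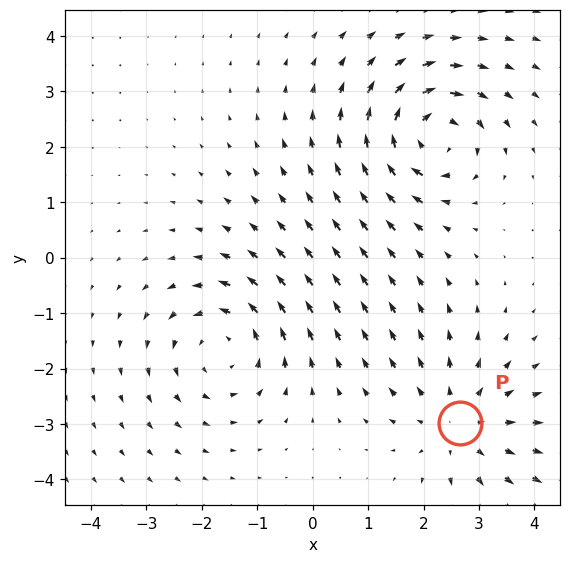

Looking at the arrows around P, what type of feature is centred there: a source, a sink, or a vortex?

source

At P (2.6, -3.0) the arrows spread outward. Divergence about +3, curl ≈0 — positive divergence with near-zero curl is a source.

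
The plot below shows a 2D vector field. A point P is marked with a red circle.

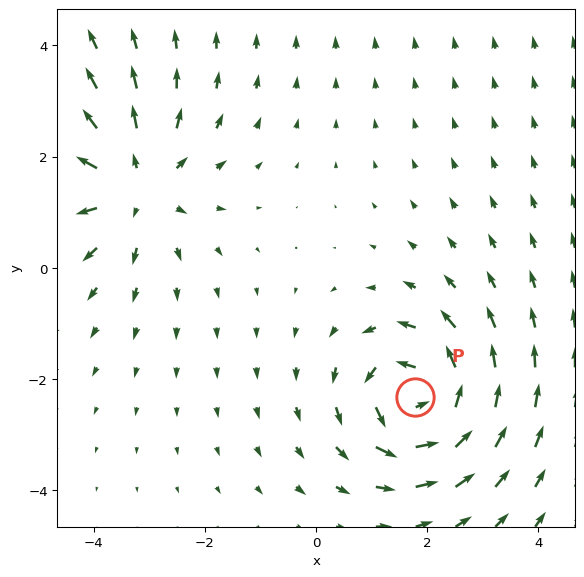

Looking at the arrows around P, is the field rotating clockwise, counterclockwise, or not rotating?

counterclockwise

Near P at (1.8, -2.3) the arrows circulate counterclockwise. The curl (z-component) there is about +6; positive curl means counterclockwise rotation.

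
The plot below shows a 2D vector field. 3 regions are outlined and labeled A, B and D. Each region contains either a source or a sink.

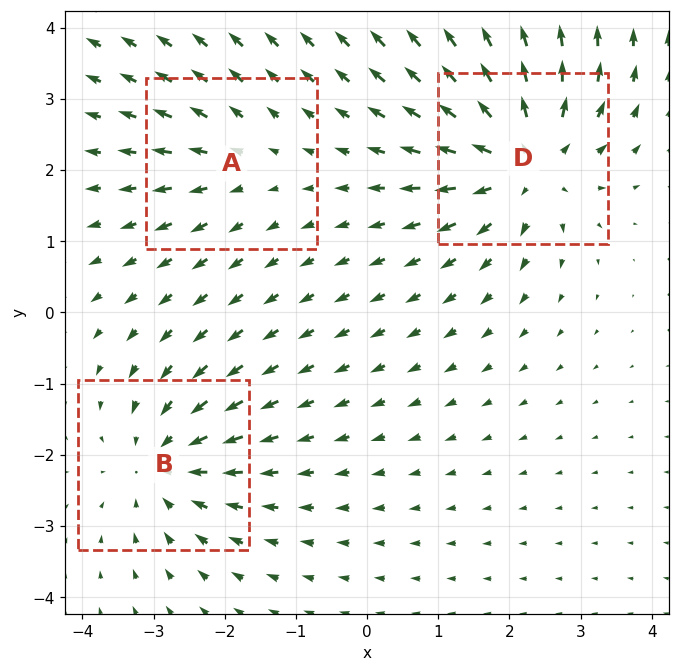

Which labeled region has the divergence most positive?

D

Divergence at each region's feature centre — A: about +2, B: about -4, D: about +5. Region D is most positive.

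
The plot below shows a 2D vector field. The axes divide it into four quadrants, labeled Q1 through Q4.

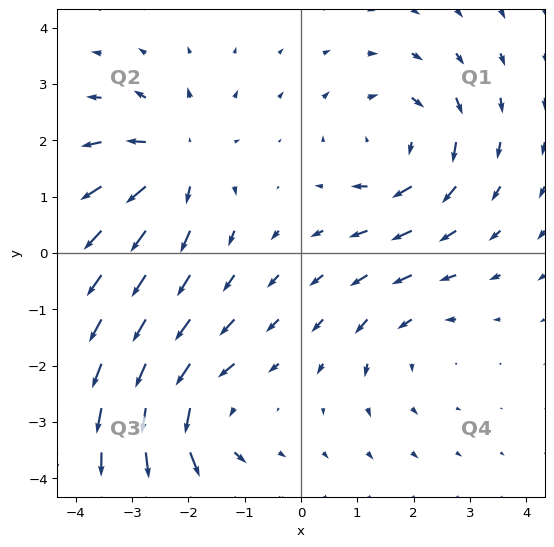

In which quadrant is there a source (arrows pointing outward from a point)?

Q2

The source sits at approximately (-2.2, 1.6), which lies in quadrant Q2. The divergence there is about +5, positive as expected for a source.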